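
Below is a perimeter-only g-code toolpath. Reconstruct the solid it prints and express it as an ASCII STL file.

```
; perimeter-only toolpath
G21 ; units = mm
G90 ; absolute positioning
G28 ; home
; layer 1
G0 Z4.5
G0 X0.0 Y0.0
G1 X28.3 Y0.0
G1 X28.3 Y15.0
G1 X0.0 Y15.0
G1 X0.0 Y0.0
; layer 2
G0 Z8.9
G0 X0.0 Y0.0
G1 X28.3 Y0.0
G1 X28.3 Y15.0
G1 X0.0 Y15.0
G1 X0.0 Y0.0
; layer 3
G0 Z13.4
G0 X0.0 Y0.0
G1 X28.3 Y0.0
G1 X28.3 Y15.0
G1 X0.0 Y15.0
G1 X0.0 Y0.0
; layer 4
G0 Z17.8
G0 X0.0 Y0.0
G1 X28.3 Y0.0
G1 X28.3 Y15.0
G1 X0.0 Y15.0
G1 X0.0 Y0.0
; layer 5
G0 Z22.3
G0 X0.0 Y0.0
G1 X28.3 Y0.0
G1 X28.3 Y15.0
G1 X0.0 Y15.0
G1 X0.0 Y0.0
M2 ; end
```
solid part
  facet normal 0.0000 0.0000 -1.0000
    outer loop
      vertex 28.3 15.0 0.0
      vertex 28.3 0.0 0.0
      vertex 0.0 0.0 0.0
    endloop
  endfacet
  facet normal 0.0000 0.0000 -1.0000
    outer loop
      vertex 0.0 15.0 0.0
      vertex 28.3 15.0 0.0
      vertex 0.0 0.0 0.0
    endloop
  endfacet
  facet normal 0.0000 0.0000 1.0000
    outer loop
      vertex 0.0 0.0 22.3
      vertex 28.3 0.0 22.3
      vertex 28.3 15.0 22.3
    endloop
  endfacet
  facet normal 0.0000 0.0000 1.0000
    outer loop
      vertex 0.0 0.0 22.3
      vertex 28.3 15.0 22.3
      vertex 0.0 15.0 22.3
    endloop
  endfacet
  facet normal 0.0000 -1.0000 0.0000
    outer loop
      vertex 0.0 0.0 0.0
      vertex 28.3 0.0 0.0
      vertex 28.3 0.0 22.3
    endloop
  endfacet
  facet normal 0.0000 -1.0000 0.0000
    outer loop
      vertex 0.0 0.0 0.0
      vertex 28.3 0.0 22.3
      vertex 0.0 0.0 22.3
    endloop
  endfacet
  facet normal 0.0000 1.0000 0.0000
    outer loop
      vertex 28.3 15.0 22.3
      vertex 28.3 15.0 0.0
      vertex 0.0 15.0 0.0
    endloop
  endfacet
  facet normal 0.0000 1.0000 0.0000
    outer loop
      vertex 0.0 15.0 22.3
      vertex 28.3 15.0 22.3
      vertex 0.0 15.0 0.0
    endloop
  endfacet
  facet normal -1.0000 0.0000 0.0000
    outer loop
      vertex 0.0 15.0 22.3
      vertex 0.0 15.0 0.0
      vertex 0.0 0.0 0.0
    endloop
  endfacet
  facet normal -1.0000 0.0000 0.0000
    outer loop
      vertex 0.0 0.0 22.3
      vertex 0.0 15.0 22.3
      vertex 0.0 0.0 0.0
    endloop
  endfacet
  facet normal 1.0000 0.0000 0.0000
    outer loop
      vertex 28.3 0.0 0.0
      vertex 28.3 15.0 0.0
      vertex 28.3 15.0 22.3
    endloop
  endfacet
  facet normal 1.0000 0.0000 0.0000
    outer loop
      vertex 28.3 0.0 0.0
      vertex 28.3 15.0 22.3
      vertex 28.3 0.0 22.3
    endloop
  endfacet
endsolid part

The G0 Z moves step by Δz≈4.5 mm. Every layer's G1 loop is the same polygon, so the solid is a straight extrusion of it from z=0 to z≈22.3. Closing with flat bottom and top caps and triangulating gives 12 facets — a rectangular box, roughly 28.3 × 15 mm footprint and 22.3 mm tall.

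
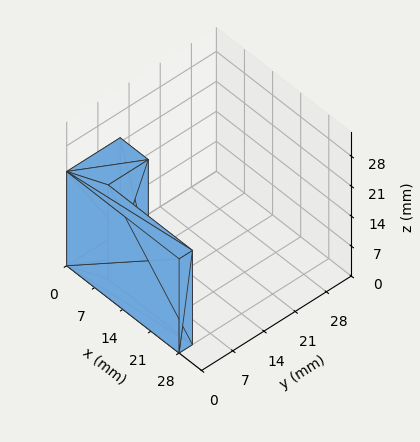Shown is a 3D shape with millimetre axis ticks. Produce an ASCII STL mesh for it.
Reading the render: the shape is an L-shaped prism: outer 28 × 12 mm, arm thicknesses ≈ 3 mm (horizontal) and 7 mm (vertical), extruded 22 mm in z (dimensions read to the nearest mm from the axis ticks). For the STL, each face is triangulated and given an outward normal.

solid part
  facet normal 0.0000 0.0000 -1.0000
    outer loop
      vertex 28.000 3.000 0.000
      vertex 28.000 0.000 0.000
      vertex 0.000 0.000 0.000
    endloop
  endfacet
  facet normal 0.0000 0.0000 -1.0000
    outer loop
      vertex 7.000 3.000 0.000
      vertex 28.000 3.000 0.000
      vertex 0.000 0.000 0.000
    endloop
  endfacet
  facet normal 0.0000 0.0000 -1.0000
    outer loop
      vertex 7.000 12.000 0.000
      vertex 7.000 3.000 0.000
      vertex 0.000 0.000 0.000
    endloop
  endfacet
  facet normal 0.0000 0.0000 -1.0000
    outer loop
      vertex 0.000 12.000 0.000
      vertex 7.000 12.000 0.000
      vertex 0.000 0.000 0.000
    endloop
  endfacet
  facet normal 0.0000 0.0000 1.0000
    outer loop
      vertex 0.000 0.000 22.000
      vertex 28.000 0.000 22.000
      vertex 28.000 3.000 22.000
    endloop
  endfacet
  facet normal 0.0000 0.0000 1.0000
    outer loop
      vertex 0.000 0.000 22.000
      vertex 28.000 3.000 22.000
      vertex 7.000 3.000 22.000
    endloop
  endfacet
  facet normal 0.0000 0.0000 1.0000
    outer loop
      vertex 0.000 0.000 22.000
      vertex 7.000 3.000 22.000
      vertex 7.000 12.000 22.000
    endloop
  endfacet
  facet normal 0.0000 0.0000 1.0000
    outer loop
      vertex 0.000 0.000 22.000
      vertex 7.000 12.000 22.000
      vertex 0.000 12.000 22.000
    endloop
  endfacet
  facet normal 0.0000 -1.0000 0.0000
    outer loop
      vertex 0.000 0.000 0.000
      vertex 28.000 0.000 0.000
      vertex 28.000 0.000 22.000
    endloop
  endfacet
  facet normal 0.0000 -1.0000 0.0000
    outer loop
      vertex 0.000 0.000 0.000
      vertex 28.000 0.000 22.000
      vertex 0.000 0.000 22.000
    endloop
  endfacet
  facet normal 1.0000 0.0000 0.0000
    outer loop
      vertex 28.000 0.000 0.000
      vertex 28.000 3.000 0.000
      vertex 28.000 3.000 22.000
    endloop
  endfacet
  facet normal 1.0000 0.0000 0.0000
    outer loop
      vertex 28.000 0.000 0.000
      vertex 28.000 3.000 22.000
      vertex 28.000 0.000 22.000
    endloop
  endfacet
  facet normal 0.0000 1.0000 0.0000
    outer loop
      vertex 28.000 3.000 0.000
      vertex 7.000 3.000 0.000
      vertex 7.000 3.000 22.000
    endloop
  endfacet
  facet normal 0.0000 1.0000 0.0000
    outer loop
      vertex 28.000 3.000 0.000
      vertex 7.000 3.000 22.000
      vertex 28.000 3.000 22.000
    endloop
  endfacet
  facet normal 1.0000 0.0000 0.0000
    outer loop
      vertex 7.000 3.000 0.000
      vertex 7.000 12.000 0.000
      vertex 7.000 12.000 22.000
    endloop
  endfacet
  facet normal 1.0000 0.0000 0.0000
    outer loop
      vertex 7.000 3.000 0.000
      vertex 7.000 12.000 22.000
      vertex 7.000 3.000 22.000
    endloop
  endfacet
  facet normal 0.0000 1.0000 0.0000
    outer loop
      vertex 7.000 12.000 0.000
      vertex 0.000 12.000 0.000
      vertex 0.000 12.000 22.000
    endloop
  endfacet
  facet normal 0.0000 1.0000 0.0000
    outer loop
      vertex 7.000 12.000 0.000
      vertex 0.000 12.000 22.000
      vertex 7.000 12.000 22.000
    endloop
  endfacet
  facet normal -1.0000 0.0000 0.0000
    outer loop
      vertex 0.000 12.000 0.000
      vertex 0.000 0.000 0.000
      vertex 0.000 0.000 22.000
    endloop
  endfacet
  facet normal -1.0000 0.0000 0.0000
    outer loop
      vertex 0.000 12.000 0.000
      vertex 0.000 0.000 22.000
      vertex 0.000 12.000 22.000
    endloop
  endfacet
endsolid part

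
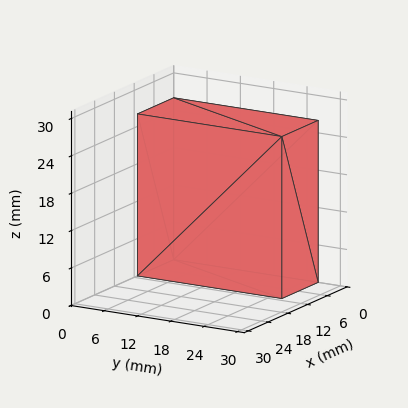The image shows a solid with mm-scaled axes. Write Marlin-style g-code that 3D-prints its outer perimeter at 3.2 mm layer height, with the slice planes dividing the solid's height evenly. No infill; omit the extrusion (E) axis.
Reading the render: the shape is a rectangular box, roughly 11 × 26 mm footprint and 26 mm tall (dimensions read to the nearest mm from the axis ticks). For the g-code, the solid's height is divided into equal slices at the stated Δz and each level perimeter traced with G1 moves after a G0 lift.

; perimeter-only toolpath
G21 ; units = mm
G90 ; absolute positioning
G28 ; home
; layer 1
G0 Z3.2
G0 X0.0 Y0.0
G1 X11.0 Y0.0
G1 X11.0 Y26.0
G1 X0.0 Y26.0
G1 X0.0 Y0.0
; layer 2
G0 Z6.5
G0 X0.0 Y0.0
G1 X11.0 Y0.0
G1 X11.0 Y26.0
G1 X0.0 Y26.0
G1 X0.0 Y0.0
; layer 3
G0 Z9.8
G0 X0.0 Y0.0
G1 X11.0 Y0.0
G1 X11.0 Y26.0
G1 X0.0 Y26.0
G1 X0.0 Y0.0
; layer 4
G0 Z13.0
G0 X0.0 Y0.0
G1 X11.0 Y0.0
G1 X11.0 Y26.0
G1 X0.0 Y26.0
G1 X0.0 Y0.0
; layer 5
G0 Z16.2
G0 X0.0 Y0.0
G1 X11.0 Y0.0
G1 X11.0 Y26.0
G1 X0.0 Y26.0
G1 X0.0 Y0.0
; layer 6
G0 Z19.5
G0 X0.0 Y0.0
G1 X11.0 Y0.0
G1 X11.0 Y26.0
G1 X0.0 Y26.0
G1 X0.0 Y0.0
; layer 7
G0 Z22.8
G0 X0.0 Y0.0
G1 X11.0 Y0.0
G1 X11.0 Y26.0
G1 X0.0 Y26.0
G1 X0.0 Y0.0
; layer 8
G0 Z26.0
G0 X0.0 Y0.0
G1 X11.0 Y0.0
G1 X11.0 Y26.0
G1 X0.0 Y26.0
G1 X0.0 Y0.0
M2 ; end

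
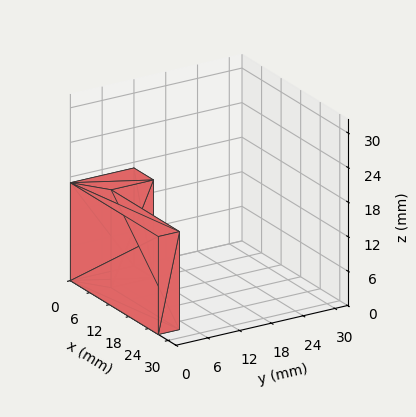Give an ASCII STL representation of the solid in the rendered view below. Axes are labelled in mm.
Reading the render: the shape is an L-shaped prism: outer 27 × 12 mm, arm thicknesses ≈ 4 mm (horizontal) and 6 mm (vertical), extruded 17 mm in z (dimensions read to the nearest mm from the axis ticks). For the STL, each face is triangulated and given an outward normal.

solid part
  facet normal 0.0000 0.0000 -1.0000
    outer loop
      vertex 27.00 4.00 0.00
      vertex 27.00 0.00 0.00
      vertex 0.00 0.00 0.00
    endloop
  endfacet
  facet normal 0.0000 0.0000 -1.0000
    outer loop
      vertex 6.00 4.00 0.00
      vertex 27.00 4.00 0.00
      vertex 0.00 0.00 0.00
    endloop
  endfacet
  facet normal 0.0000 0.0000 -1.0000
    outer loop
      vertex 6.00 12.00 0.00
      vertex 6.00 4.00 0.00
      vertex 0.00 0.00 0.00
    endloop
  endfacet
  facet normal 0.0000 0.0000 -1.0000
    outer loop
      vertex 0.00 12.00 0.00
      vertex 6.00 12.00 0.00
      vertex 0.00 0.00 0.00
    endloop
  endfacet
  facet normal 0.0000 0.0000 1.0000
    outer loop
      vertex 0.00 0.00 17.00
      vertex 27.00 0.00 17.00
      vertex 27.00 4.00 17.00
    endloop
  endfacet
  facet normal 0.0000 0.0000 1.0000
    outer loop
      vertex 0.00 0.00 17.00
      vertex 27.00 4.00 17.00
      vertex 6.00 4.00 17.00
    endloop
  endfacet
  facet normal 0.0000 0.0000 1.0000
    outer loop
      vertex 0.00 0.00 17.00
      vertex 6.00 4.00 17.00
      vertex 6.00 12.00 17.00
    endloop
  endfacet
  facet normal 0.0000 0.0000 1.0000
    outer loop
      vertex 0.00 0.00 17.00
      vertex 6.00 12.00 17.00
      vertex 0.00 12.00 17.00
    endloop
  endfacet
  facet normal 0.0000 -1.0000 0.0000
    outer loop
      vertex 0.00 0.00 0.00
      vertex 27.00 0.00 0.00
      vertex 27.00 0.00 17.00
    endloop
  endfacet
  facet normal 0.0000 -1.0000 0.0000
    outer loop
      vertex 0.00 0.00 0.00
      vertex 27.00 0.00 17.00
      vertex 0.00 0.00 17.00
    endloop
  endfacet
  facet normal 1.0000 0.0000 0.0000
    outer loop
      vertex 27.00 0.00 0.00
      vertex 27.00 4.00 0.00
      vertex 27.00 4.00 17.00
    endloop
  endfacet
  facet normal 1.0000 0.0000 0.0000
    outer loop
      vertex 27.00 0.00 0.00
      vertex 27.00 4.00 17.00
      vertex 27.00 0.00 17.00
    endloop
  endfacet
  facet normal 0.0000 1.0000 0.0000
    outer loop
      vertex 27.00 4.00 0.00
      vertex 6.00 4.00 0.00
      vertex 6.00 4.00 17.00
    endloop
  endfacet
  facet normal 0.0000 1.0000 0.0000
    outer loop
      vertex 27.00 4.00 0.00
      vertex 6.00 4.00 17.00
      vertex 27.00 4.00 17.00
    endloop
  endfacet
  facet normal 1.0000 0.0000 0.0000
    outer loop
      vertex 6.00 4.00 0.00
      vertex 6.00 12.00 0.00
      vertex 6.00 12.00 17.00
    endloop
  endfacet
  facet normal 1.0000 0.0000 0.0000
    outer loop
      vertex 6.00 4.00 0.00
      vertex 6.00 12.00 17.00
      vertex 6.00 4.00 17.00
    endloop
  endfacet
  facet normal 0.0000 1.0000 0.0000
    outer loop
      vertex 6.00 12.00 0.00
      vertex 0.00 12.00 0.00
      vertex 0.00 12.00 17.00
    endloop
  endfacet
  facet normal 0.0000 1.0000 0.0000
    outer loop
      vertex 6.00 12.00 0.00
      vertex 0.00 12.00 17.00
      vertex 6.00 12.00 17.00
    endloop
  endfacet
  facet normal -1.0000 0.0000 0.0000
    outer loop
      vertex 0.00 12.00 0.00
      vertex 0.00 0.00 0.00
      vertex 0.00 0.00 17.00
    endloop
  endfacet
  facet normal -1.0000 0.0000 0.0000
    outer loop
      vertex 0.00 12.00 0.00
      vertex 0.00 0.00 17.00
      vertex 0.00 12.00 17.00
    endloop
  endfacet
endsolid part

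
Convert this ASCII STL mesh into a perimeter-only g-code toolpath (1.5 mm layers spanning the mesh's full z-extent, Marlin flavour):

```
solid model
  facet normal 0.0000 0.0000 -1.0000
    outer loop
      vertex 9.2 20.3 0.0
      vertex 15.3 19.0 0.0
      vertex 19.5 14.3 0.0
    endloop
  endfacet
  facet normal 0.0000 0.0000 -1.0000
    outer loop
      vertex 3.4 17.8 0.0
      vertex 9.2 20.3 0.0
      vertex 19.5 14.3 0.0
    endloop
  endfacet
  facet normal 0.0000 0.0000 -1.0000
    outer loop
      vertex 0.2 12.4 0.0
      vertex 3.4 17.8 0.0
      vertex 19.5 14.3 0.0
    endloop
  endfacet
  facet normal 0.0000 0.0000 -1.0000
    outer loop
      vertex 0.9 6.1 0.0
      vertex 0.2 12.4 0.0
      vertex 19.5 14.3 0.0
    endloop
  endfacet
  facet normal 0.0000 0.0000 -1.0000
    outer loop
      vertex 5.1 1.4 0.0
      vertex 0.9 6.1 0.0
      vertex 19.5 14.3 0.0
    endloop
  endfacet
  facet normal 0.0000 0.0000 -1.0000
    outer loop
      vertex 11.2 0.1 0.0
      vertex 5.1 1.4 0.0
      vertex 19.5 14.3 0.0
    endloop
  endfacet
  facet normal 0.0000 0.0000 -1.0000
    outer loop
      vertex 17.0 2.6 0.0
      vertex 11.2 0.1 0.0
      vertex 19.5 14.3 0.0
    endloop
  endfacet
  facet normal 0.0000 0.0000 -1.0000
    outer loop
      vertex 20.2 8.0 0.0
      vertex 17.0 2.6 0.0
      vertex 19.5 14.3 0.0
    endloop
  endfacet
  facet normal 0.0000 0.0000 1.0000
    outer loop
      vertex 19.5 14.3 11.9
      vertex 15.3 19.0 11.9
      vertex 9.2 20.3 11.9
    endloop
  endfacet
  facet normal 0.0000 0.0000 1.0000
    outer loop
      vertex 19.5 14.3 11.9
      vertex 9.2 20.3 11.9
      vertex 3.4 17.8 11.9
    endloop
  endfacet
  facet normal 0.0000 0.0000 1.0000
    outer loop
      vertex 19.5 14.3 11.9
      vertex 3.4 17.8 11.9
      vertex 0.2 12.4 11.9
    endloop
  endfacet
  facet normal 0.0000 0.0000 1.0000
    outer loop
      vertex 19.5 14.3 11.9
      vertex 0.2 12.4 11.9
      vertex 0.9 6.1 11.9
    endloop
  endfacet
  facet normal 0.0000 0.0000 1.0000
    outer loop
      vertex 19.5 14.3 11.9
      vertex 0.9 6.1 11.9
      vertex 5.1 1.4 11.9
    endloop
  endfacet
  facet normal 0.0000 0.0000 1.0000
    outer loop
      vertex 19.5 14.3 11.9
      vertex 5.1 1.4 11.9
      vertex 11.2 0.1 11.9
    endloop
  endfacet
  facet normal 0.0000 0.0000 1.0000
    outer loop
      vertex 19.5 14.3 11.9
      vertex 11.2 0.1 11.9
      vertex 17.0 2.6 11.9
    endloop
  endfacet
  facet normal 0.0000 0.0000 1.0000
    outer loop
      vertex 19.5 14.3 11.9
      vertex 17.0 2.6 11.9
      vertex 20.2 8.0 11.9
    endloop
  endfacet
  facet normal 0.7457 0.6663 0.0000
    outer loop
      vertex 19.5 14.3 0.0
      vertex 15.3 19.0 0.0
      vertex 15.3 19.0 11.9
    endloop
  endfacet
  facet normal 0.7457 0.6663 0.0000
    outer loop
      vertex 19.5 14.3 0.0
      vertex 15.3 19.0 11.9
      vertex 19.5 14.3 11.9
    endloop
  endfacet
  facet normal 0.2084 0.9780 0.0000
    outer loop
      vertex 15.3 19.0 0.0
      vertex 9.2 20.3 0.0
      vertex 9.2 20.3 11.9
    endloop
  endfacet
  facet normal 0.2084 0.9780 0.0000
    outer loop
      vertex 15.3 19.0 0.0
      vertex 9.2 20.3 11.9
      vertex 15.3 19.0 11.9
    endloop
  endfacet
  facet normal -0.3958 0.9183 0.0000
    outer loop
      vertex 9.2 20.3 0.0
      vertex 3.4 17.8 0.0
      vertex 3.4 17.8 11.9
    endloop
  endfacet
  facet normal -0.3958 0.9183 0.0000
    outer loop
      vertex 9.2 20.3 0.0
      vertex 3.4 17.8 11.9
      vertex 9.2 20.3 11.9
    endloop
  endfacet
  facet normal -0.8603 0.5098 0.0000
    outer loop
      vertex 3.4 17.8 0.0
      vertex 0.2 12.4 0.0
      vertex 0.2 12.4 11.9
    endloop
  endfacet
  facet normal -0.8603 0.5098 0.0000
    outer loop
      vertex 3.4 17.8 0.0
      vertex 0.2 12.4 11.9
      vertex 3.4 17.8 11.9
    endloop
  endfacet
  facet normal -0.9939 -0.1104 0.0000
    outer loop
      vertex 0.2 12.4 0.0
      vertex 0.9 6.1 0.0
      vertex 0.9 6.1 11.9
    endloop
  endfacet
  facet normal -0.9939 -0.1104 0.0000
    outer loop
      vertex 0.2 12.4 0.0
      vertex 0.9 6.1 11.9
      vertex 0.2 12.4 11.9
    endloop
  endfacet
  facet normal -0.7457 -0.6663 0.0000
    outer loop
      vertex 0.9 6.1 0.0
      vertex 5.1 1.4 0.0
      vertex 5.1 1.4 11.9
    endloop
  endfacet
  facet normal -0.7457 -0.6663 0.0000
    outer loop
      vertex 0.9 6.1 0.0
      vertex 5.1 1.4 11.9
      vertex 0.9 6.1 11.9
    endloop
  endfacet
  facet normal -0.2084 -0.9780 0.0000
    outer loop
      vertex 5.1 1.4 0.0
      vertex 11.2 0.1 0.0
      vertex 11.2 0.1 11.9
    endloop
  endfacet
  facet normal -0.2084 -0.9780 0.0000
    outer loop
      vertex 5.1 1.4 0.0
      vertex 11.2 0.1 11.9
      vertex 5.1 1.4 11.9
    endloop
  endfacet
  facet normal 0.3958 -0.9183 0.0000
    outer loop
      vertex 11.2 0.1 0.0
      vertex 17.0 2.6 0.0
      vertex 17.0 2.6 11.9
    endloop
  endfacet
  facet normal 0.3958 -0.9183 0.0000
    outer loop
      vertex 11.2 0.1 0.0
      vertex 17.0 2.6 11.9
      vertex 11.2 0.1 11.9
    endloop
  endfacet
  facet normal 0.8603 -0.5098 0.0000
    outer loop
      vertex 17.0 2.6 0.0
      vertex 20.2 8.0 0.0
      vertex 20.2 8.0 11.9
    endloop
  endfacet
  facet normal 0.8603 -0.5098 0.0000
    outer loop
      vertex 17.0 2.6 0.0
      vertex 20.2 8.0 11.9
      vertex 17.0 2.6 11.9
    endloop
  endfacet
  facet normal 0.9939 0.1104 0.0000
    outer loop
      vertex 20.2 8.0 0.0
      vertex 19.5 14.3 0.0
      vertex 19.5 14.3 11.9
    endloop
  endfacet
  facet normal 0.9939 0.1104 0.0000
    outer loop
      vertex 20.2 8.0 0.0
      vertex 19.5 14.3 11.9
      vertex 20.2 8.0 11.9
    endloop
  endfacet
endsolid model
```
; perimeter-only toolpath
G21 ; units = mm
G90 ; absolute positioning
G28 ; home
; layer 1
G0 Z1.5
G0 X19.5 Y14.3
G1 X15.3 Y19.0
G1 X9.2 Y20.3
G1 X3.4 Y17.8
G1 X0.2 Y12.4
G1 X0.9 Y6.1
G1 X5.1 Y1.4
G1 X11.2 Y0.1
G1 X17.0 Y2.6
G1 X20.2 Y8.0
G1 X19.5 Y14.3
; layer 2
G0 Z3.0
G0 X19.5 Y14.3
G1 X15.3 Y19.0
G1 X9.2 Y20.3
G1 X3.4 Y17.8
G1 X0.2 Y12.4
G1 X0.9 Y6.1
G1 X5.1 Y1.4
G1 X11.2 Y0.1
G1 X17.0 Y2.6
G1 X20.2 Y8.0
G1 X19.5 Y14.3
; layer 3
G0 Z4.5
G0 X19.5 Y14.3
G1 X15.3 Y19.0
G1 X9.2 Y20.3
G1 X3.4 Y17.8
G1 X0.2 Y12.4
G1 X0.9 Y6.1
G1 X5.1 Y1.4
G1 X11.2 Y0.1
G1 X17.0 Y2.6
G1 X20.2 Y8.0
G1 X19.5 Y14.3
; layer 4
G0 Z6.0
G0 X19.5 Y14.3
G1 X15.3 Y19.0
G1 X9.2 Y20.3
G1 X3.4 Y17.8
G1 X0.2 Y12.4
G1 X0.9 Y6.1
G1 X5.1 Y1.4
G1 X11.2 Y0.1
G1 X17.0 Y2.6
G1 X20.2 Y8.0
G1 X19.5 Y14.3
; layer 5
G0 Z7.4
G0 X19.5 Y14.3
G1 X15.3 Y19.0
G1 X9.2 Y20.3
G1 X3.4 Y17.8
G1 X0.2 Y12.4
G1 X0.9 Y6.1
G1 X5.1 Y1.4
G1 X11.2 Y0.1
G1 X17.0 Y2.6
G1 X20.2 Y8.0
G1 X19.5 Y14.3
; layer 6
G0 Z8.9
G0 X19.5 Y14.3
G1 X15.3 Y19.0
G1 X9.2 Y20.3
G1 X3.4 Y17.8
G1 X0.2 Y12.4
G1 X0.9 Y6.1
G1 X5.1 Y1.4
G1 X11.2 Y0.1
G1 X17.0 Y2.6
G1 X20.2 Y8.0
G1 X19.5 Y14.3
; layer 7
G0 Z10.4
G0 X19.5 Y14.3
G1 X15.3 Y19.0
G1 X9.2 Y20.3
G1 X3.4 Y17.8
G1 X0.2 Y12.4
G1 X0.9 Y6.1
G1 X5.1 Y1.4
G1 X11.2 Y0.1
G1 X17.0 Y2.6
G1 X20.2 Y8.0
G1 X19.5 Y14.3
; layer 8
G0 Z11.9
G0 X19.5 Y14.3
G1 X15.3 Y19.0
G1 X9.2 Y20.3
G1 X3.4 Y17.8
G1 X0.2 Y12.4
G1 X0.9 Y6.1
G1 X5.1 Y1.4
G1 X11.2 Y0.1
G1 X17.0 Y2.6
G1 X20.2 Y8.0
G1 X19.5 Y14.3
M2 ; end

The solid is a regular 10-sided prism (a cylinder approximated with 10 flat sides), circumscribed radius ≈ 10.2 mm, height ≈ 11.9 mm. Slicing at Δz = 1.5 mm — 8 equal slices spanning the solid's height, so layer i sits at z = i·h/8 — gives 8 non-empty perimeters. Each is a 10-segment closed polygon; G0 lifts to the layer z and rapids to the start vertex, then G1 traces the edges.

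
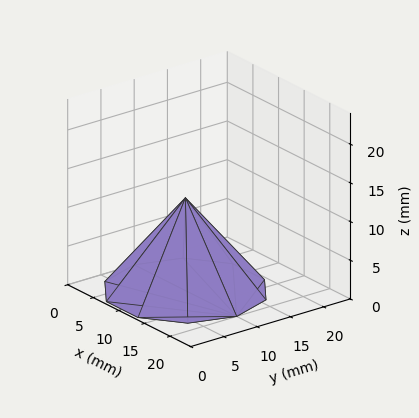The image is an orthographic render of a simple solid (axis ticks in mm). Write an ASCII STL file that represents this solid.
Reading the render: the shape is a regular 10-sided pyramid, base circumscribed radius ≈ 10 mm, apex at z ≈ 12 mm (dimensions read to the nearest mm from the axis ticks). For the STL, each face is triangulated and given an outward normal.

solid part
  facet normal 0.0000 0.0000 -1.0000
    outer loop
      vertex 13.09 19.51 0.00
      vertex 18.09 15.88 0.00
      vertex 20.00 10.00 0.00
    endloop
  endfacet
  facet normal 0.0000 0.0000 -1.0000
    outer loop
      vertex 6.91 19.51 0.00
      vertex 13.09 19.51 0.00
      vertex 20.00 10.00 0.00
    endloop
  endfacet
  facet normal 0.0000 0.0000 -1.0000
    outer loop
      vertex 1.91 15.88 0.00
      vertex 6.91 19.51 0.00
      vertex 20.00 10.00 0.00
    endloop
  endfacet
  facet normal 0.0000 0.0000 -1.0000
    outer loop
      vertex 0.00 10.00 0.00
      vertex 1.91 15.88 0.00
      vertex 20.00 10.00 0.00
    endloop
  endfacet
  facet normal 0.0000 0.0000 -1.0000
    outer loop
      vertex 1.91 4.12 0.00
      vertex 0.00 10.00 0.00
      vertex 20.00 10.00 0.00
    endloop
  endfacet
  facet normal 0.0000 0.0000 -1.0000
    outer loop
      vertex 6.91 0.49 0.00
      vertex 1.91 4.12 0.00
      vertex 20.00 10.00 0.00
    endloop
  endfacet
  facet normal 0.0000 0.0000 -1.0000
    outer loop
      vertex 13.09 0.49 0.00
      vertex 6.91 0.49 0.00
      vertex 20.00 10.00 0.00
    endloop
  endfacet
  facet normal 0.0000 0.0000 -1.0000
    outer loop
      vertex 18.09 4.12 0.00
      vertex 13.09 0.49 0.00
      vertex 20.00 10.00 0.00
    endloop
  endfacet
  facet normal 0.7454 0.2421 0.6211
    outer loop
      vertex 20.00 10.00 0.00
      vertex 18.09 15.88 0.00
      vertex 10.00 10.00 12.00
    endloop
  endfacet
  facet normal 0.4604 0.6342 0.6211
    outer loop
      vertex 18.09 15.88 0.00
      vertex 13.09 19.51 0.00
      vertex 10.00 10.00 12.00
    endloop
  endfacet
  facet normal 0.0000 0.7837 0.6211
    outer loop
      vertex 13.09 19.51 0.00
      vertex 6.91 19.51 0.00
      vertex 10.00 10.00 12.00
    endloop
  endfacet
  facet normal -0.4604 0.6342 0.6211
    outer loop
      vertex 6.91 19.51 0.00
      vertex 1.91 15.88 0.00
      vertex 10.00 10.00 12.00
    endloop
  endfacet
  facet normal -0.7454 0.2421 0.6211
    outer loop
      vertex 1.91 15.88 0.00
      vertex 0.00 10.00 0.00
      vertex 10.00 10.00 12.00
    endloop
  endfacet
  facet normal -0.7454 -0.2421 0.6211
    outer loop
      vertex 0.00 10.00 0.00
      vertex 1.91 4.12 0.00
      vertex 10.00 10.00 12.00
    endloop
  endfacet
  facet normal -0.4604 -0.6342 0.6211
    outer loop
      vertex 1.91 4.12 0.00
      vertex 6.91 0.49 0.00
      vertex 10.00 10.00 12.00
    endloop
  endfacet
  facet normal 0.0000 -0.7837 0.6211
    outer loop
      vertex 6.91 0.49 0.00
      vertex 13.09 0.49 0.00
      vertex 10.00 10.00 12.00
    endloop
  endfacet
  facet normal 0.4604 -0.6342 0.6211
    outer loop
      vertex 13.09 0.49 0.00
      vertex 18.09 4.12 0.00
      vertex 10.00 10.00 12.00
    endloop
  endfacet
  facet normal 0.7454 -0.2421 0.6211
    outer loop
      vertex 18.09 4.12 0.00
      vertex 20.00 10.00 0.00
      vertex 10.00 10.00 12.00
    endloop
  endfacet
endsolid part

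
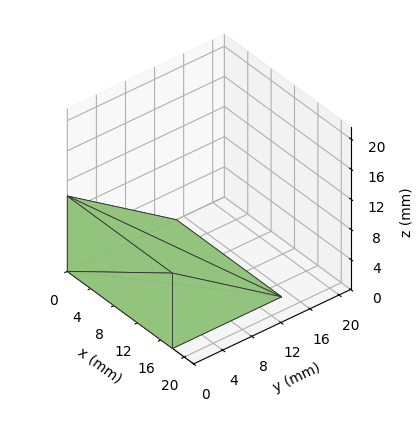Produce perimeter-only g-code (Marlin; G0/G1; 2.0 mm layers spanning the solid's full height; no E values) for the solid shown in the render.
Reading the render: the shape is a wedge (ramp): 18 × 15 mm base, rising to 10 mm along the y=0 edge and sloping linearly to z=0 at y=15 (dimensions read to the nearest mm from the axis ticks). For the g-code, the solid's height is divided into equal slices at the stated Δz and each level perimeter traced with G1 moves after a G0 lift.

; perimeter-only toolpath
G21 ; units = mm
G90 ; absolute positioning
G28 ; home
; layer 1
G0 Z2.0
G0 X0.0 Y0.0
G1 X18.0 Y0.0
G1 X18.0 Y12.0
G1 X0.0 Y12.0
G1 X0.0 Y0.0
; layer 2
G0 Z4.0
G0 X0.0 Y0.0
G1 X18.0 Y0.0
G1 X18.0 Y9.0
G1 X0.0 Y9.0
G1 X0.0 Y0.0
; layer 3
G0 Z6.0
G0 X0.0 Y0.0
G1 X18.0 Y0.0
G1 X18.0 Y6.0
G1 X0.0 Y6.0
G1 X0.0 Y0.0
; layer 4
G0 Z8.0
G0 X0.0 Y0.0
G1 X18.0 Y0.0
G1 X18.0 Y3.0
G1 X0.0 Y3.0
G1 X0.0 Y0.0
M2 ; end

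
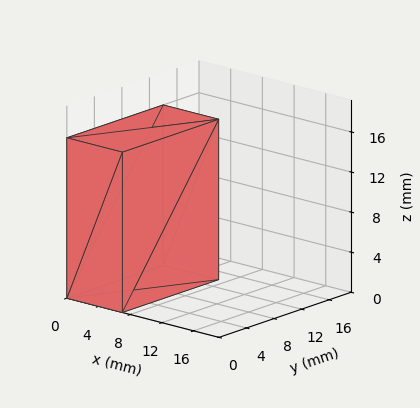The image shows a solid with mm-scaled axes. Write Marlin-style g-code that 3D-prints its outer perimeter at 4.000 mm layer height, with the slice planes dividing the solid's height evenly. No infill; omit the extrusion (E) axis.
Reading the render: the shape is a rectangular box, roughly 7 × 14 mm footprint and 16 mm tall (dimensions read to the nearest mm from the axis ticks). For the g-code, the solid's height is divided into equal slices at the stated Δz and each level perimeter traced with G1 moves after a G0 lift.

; perimeter-only toolpath
G21 ; units = mm
G90 ; absolute positioning
G28 ; home
; layer 1
G0 Z4.000
G0 X0.000 Y0.000
G1 X7.000 Y0.000
G1 X7.000 Y14.000
G1 X0.000 Y14.000
G1 X0.000 Y0.000
; layer 2
G0 Z8.000
G0 X0.000 Y0.000
G1 X7.000 Y0.000
G1 X7.000 Y14.000
G1 X0.000 Y14.000
G1 X0.000 Y0.000
; layer 3
G0 Z12.000
G0 X0.000 Y0.000
G1 X7.000 Y0.000
G1 X7.000 Y14.000
G1 X0.000 Y14.000
G1 X0.000 Y0.000
; layer 4
G0 Z16.000
G0 X0.000 Y0.000
G1 X7.000 Y0.000
G1 X7.000 Y14.000
G1 X0.000 Y14.000
G1 X0.000 Y0.000
M2 ; end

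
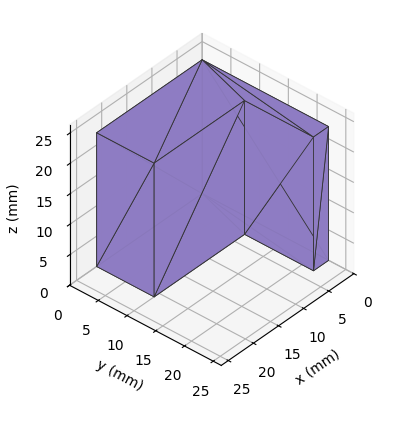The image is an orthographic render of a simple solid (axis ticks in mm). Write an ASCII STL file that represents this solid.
Reading the render: the shape is an L-shaped prism: outer 21 × 22 mm, arm thicknesses ≈ 10 mm (horizontal) and 3 mm (vertical), extruded 22 mm in z (dimensions read to the nearest mm from the axis ticks). For the STL, each face is triangulated and given an outward normal.

solid part
  facet normal 0.0000 0.0000 -1.0000
    outer loop
      vertex 21.00 10.00 0.00
      vertex 21.00 0.00 0.00
      vertex 0.00 0.00 0.00
    endloop
  endfacet
  facet normal 0.0000 0.0000 -1.0000
    outer loop
      vertex 3.00 10.00 0.00
      vertex 21.00 10.00 0.00
      vertex 0.00 0.00 0.00
    endloop
  endfacet
  facet normal 0.0000 0.0000 -1.0000
    outer loop
      vertex 3.00 22.00 0.00
      vertex 3.00 10.00 0.00
      vertex 0.00 0.00 0.00
    endloop
  endfacet
  facet normal 0.0000 0.0000 -1.0000
    outer loop
      vertex 0.00 22.00 0.00
      vertex 3.00 22.00 0.00
      vertex 0.00 0.00 0.00
    endloop
  endfacet
  facet normal 0.0000 0.0000 1.0000
    outer loop
      vertex 0.00 0.00 22.00
      vertex 21.00 0.00 22.00
      vertex 21.00 10.00 22.00
    endloop
  endfacet
  facet normal 0.0000 0.0000 1.0000
    outer loop
      vertex 0.00 0.00 22.00
      vertex 21.00 10.00 22.00
      vertex 3.00 10.00 22.00
    endloop
  endfacet
  facet normal 0.0000 0.0000 1.0000
    outer loop
      vertex 0.00 0.00 22.00
      vertex 3.00 10.00 22.00
      vertex 3.00 22.00 22.00
    endloop
  endfacet
  facet normal 0.0000 0.0000 1.0000
    outer loop
      vertex 0.00 0.00 22.00
      vertex 3.00 22.00 22.00
      vertex 0.00 22.00 22.00
    endloop
  endfacet
  facet normal 0.0000 -1.0000 0.0000
    outer loop
      vertex 0.00 0.00 0.00
      vertex 21.00 0.00 0.00
      vertex 21.00 0.00 22.00
    endloop
  endfacet
  facet normal 0.0000 -1.0000 0.0000
    outer loop
      vertex 0.00 0.00 0.00
      vertex 21.00 0.00 22.00
      vertex 0.00 0.00 22.00
    endloop
  endfacet
  facet normal 1.0000 0.0000 0.0000
    outer loop
      vertex 21.00 0.00 0.00
      vertex 21.00 10.00 0.00
      vertex 21.00 10.00 22.00
    endloop
  endfacet
  facet normal 1.0000 0.0000 0.0000
    outer loop
      vertex 21.00 0.00 0.00
      vertex 21.00 10.00 22.00
      vertex 21.00 0.00 22.00
    endloop
  endfacet
  facet normal 0.0000 1.0000 0.0000
    outer loop
      vertex 21.00 10.00 0.00
      vertex 3.00 10.00 0.00
      vertex 3.00 10.00 22.00
    endloop
  endfacet
  facet normal 0.0000 1.0000 0.0000
    outer loop
      vertex 21.00 10.00 0.00
      vertex 3.00 10.00 22.00
      vertex 21.00 10.00 22.00
    endloop
  endfacet
  facet normal 1.0000 0.0000 0.0000
    outer loop
      vertex 3.00 10.00 0.00
      vertex 3.00 22.00 0.00
      vertex 3.00 22.00 22.00
    endloop
  endfacet
  facet normal 1.0000 0.0000 0.0000
    outer loop
      vertex 3.00 10.00 0.00
      vertex 3.00 22.00 22.00
      vertex 3.00 10.00 22.00
    endloop
  endfacet
  facet normal 0.0000 1.0000 0.0000
    outer loop
      vertex 3.00 22.00 0.00
      vertex 0.00 22.00 0.00
      vertex 0.00 22.00 22.00
    endloop
  endfacet
  facet normal 0.0000 1.0000 0.0000
    outer loop
      vertex 3.00 22.00 0.00
      vertex 0.00 22.00 22.00
      vertex 3.00 22.00 22.00
    endloop
  endfacet
  facet normal -1.0000 0.0000 0.0000
    outer loop
      vertex 0.00 22.00 0.00
      vertex 0.00 0.00 0.00
      vertex 0.00 0.00 22.00
    endloop
  endfacet
  facet normal -1.0000 0.0000 0.0000
    outer loop
      vertex 0.00 22.00 0.00
      vertex 0.00 0.00 22.00
      vertex 0.00 22.00 22.00
    endloop
  endfacet
endsolid part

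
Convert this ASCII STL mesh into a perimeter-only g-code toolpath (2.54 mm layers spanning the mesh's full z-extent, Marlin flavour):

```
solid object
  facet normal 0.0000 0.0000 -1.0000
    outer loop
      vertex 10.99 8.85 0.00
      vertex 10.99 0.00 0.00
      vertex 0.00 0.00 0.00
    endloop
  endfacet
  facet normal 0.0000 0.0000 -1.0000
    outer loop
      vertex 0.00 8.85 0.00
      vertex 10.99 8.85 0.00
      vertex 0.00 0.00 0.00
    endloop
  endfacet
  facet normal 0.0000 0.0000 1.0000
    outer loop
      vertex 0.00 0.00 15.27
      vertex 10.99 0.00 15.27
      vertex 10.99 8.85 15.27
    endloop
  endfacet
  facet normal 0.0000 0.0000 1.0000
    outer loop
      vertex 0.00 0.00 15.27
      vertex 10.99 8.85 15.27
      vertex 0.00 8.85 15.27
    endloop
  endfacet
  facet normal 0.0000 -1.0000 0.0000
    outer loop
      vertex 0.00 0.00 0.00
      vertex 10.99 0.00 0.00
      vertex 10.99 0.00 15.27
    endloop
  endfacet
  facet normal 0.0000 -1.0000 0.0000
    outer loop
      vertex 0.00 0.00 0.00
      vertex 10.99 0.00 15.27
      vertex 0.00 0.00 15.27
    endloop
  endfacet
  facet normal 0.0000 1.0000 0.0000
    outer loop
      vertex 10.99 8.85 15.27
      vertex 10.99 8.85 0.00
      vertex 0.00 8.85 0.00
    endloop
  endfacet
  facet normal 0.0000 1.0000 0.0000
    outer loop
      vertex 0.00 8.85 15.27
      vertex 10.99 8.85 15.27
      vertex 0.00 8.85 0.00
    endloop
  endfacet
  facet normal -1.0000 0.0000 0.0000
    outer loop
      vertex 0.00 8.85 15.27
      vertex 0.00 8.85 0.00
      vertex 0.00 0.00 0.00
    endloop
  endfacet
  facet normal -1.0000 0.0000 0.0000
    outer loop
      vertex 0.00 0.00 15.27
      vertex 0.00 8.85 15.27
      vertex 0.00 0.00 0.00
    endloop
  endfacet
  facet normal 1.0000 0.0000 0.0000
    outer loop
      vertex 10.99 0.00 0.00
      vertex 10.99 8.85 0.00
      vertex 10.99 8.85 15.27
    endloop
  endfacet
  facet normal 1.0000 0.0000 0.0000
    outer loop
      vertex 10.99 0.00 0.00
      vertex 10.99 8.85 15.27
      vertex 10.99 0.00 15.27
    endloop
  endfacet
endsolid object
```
; perimeter-only toolpath
G21 ; units = mm
G90 ; absolute positioning
G28 ; home
; layer 1
G0 Z2.54
G0 X0.00 Y0.00
G1 X10.99 Y0.00
G1 X10.99 Y8.85
G1 X0.00 Y8.85
G1 X0.00 Y0.00
; layer 2
G0 Z5.09
G0 X0.00 Y0.00
G1 X10.99 Y0.00
G1 X10.99 Y8.85
G1 X0.00 Y8.85
G1 X0.00 Y0.00
; layer 3
G0 Z7.63
G0 X0.00 Y0.00
G1 X10.99 Y0.00
G1 X10.99 Y8.85
G1 X0.00 Y8.85
G1 X0.00 Y0.00
; layer 4
G0 Z10.18
G0 X0.00 Y0.00
G1 X10.99 Y0.00
G1 X10.99 Y8.85
G1 X0.00 Y8.85
G1 X0.00 Y0.00
; layer 5
G0 Z12.72
G0 X0.00 Y0.00
G1 X10.99 Y0.00
G1 X10.99 Y8.85
G1 X0.00 Y8.85
G1 X0.00 Y0.00
; layer 6
G0 Z15.27
G0 X0.00 Y0.00
G1 X10.99 Y0.00
G1 X10.99 Y8.85
G1 X0.00 Y8.85
G1 X0.00 Y0.00
M2 ; end

The solid is a rectangular box, roughly 11 × 8.85 mm footprint and 15.3 mm tall. Slicing at Δz = 2.54 mm — 6 equal slices spanning the solid's height, so layer i sits at z = i·h/6 — gives 6 non-empty perimeters. Each is a 4-segment closed polygon; G0 lifts to the layer z and rapids to the start vertex, then G1 traces the edges.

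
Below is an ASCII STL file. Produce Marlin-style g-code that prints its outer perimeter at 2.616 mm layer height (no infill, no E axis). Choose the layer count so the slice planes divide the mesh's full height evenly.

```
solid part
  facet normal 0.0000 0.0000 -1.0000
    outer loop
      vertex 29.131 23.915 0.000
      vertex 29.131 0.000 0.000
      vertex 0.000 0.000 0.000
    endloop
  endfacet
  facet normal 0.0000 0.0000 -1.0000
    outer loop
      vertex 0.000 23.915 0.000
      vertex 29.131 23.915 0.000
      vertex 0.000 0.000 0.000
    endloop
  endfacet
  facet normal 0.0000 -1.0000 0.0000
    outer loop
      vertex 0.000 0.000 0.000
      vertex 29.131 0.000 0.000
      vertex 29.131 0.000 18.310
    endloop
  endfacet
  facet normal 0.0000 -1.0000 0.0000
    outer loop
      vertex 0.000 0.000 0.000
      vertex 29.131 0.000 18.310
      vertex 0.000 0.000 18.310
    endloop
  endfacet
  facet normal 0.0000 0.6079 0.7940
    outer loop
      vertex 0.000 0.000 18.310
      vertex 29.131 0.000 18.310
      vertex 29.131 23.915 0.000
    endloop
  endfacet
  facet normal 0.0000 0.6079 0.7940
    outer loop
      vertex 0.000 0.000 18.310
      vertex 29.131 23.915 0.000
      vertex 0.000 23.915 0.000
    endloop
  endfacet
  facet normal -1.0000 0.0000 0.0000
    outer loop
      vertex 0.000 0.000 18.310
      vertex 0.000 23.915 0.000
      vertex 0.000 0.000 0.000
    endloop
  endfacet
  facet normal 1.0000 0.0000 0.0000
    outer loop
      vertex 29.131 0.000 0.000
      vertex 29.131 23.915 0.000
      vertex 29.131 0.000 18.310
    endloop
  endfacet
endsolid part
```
; perimeter-only toolpath
G21 ; units = mm
G90 ; absolute positioning
G28 ; home
; layer 1
G0 Z2.616
G0 X0.000 Y0.000
G1 X29.131 Y0.000
G1 X29.131 Y20.499
G1 X0.000 Y20.499
G1 X0.000 Y0.000
; layer 2
G0 Z5.231
G0 X0.000 Y0.000
G1 X29.131 Y0.000
G1 X29.131 Y17.082
G1 X0.000 Y17.082
G1 X0.000 Y0.000
; layer 3
G0 Z7.847
G0 X0.000 Y0.000
G1 X29.131 Y0.000
G1 X29.131 Y13.666
G1 X0.000 Y13.666
G1 X0.000 Y0.000
; layer 4
G0 Z10.463
G0 X0.000 Y0.000
G1 X29.131 Y0.000
G1 X29.131 Y10.249
G1 X0.000 Y10.249
G1 X0.000 Y0.000
; layer 5
G0 Z13.079
G0 X0.000 Y0.000
G1 X29.131 Y0.000
G1 X29.131 Y6.833
G1 X0.000 Y6.833
G1 X0.000 Y0.000
; layer 6
G0 Z15.694
G0 X0.000 Y0.000
G1 X29.131 Y0.000
G1 X29.131 Y3.416
G1 X0.000 Y3.416
G1 X0.000 Y0.000
M2 ; end

The solid is a wedge (ramp): 29.1 × 23.9 mm base, rising to 18.3 mm along the y=0 edge and sloping linearly to z=0 at y=23.9. Slicing at Δz = 2.616 mm — 7 equal slices spanning the solid's height, so layer i sits at z = i·h/7 — gives 6 non-empty perimeters. Each is a 4-segment closed polygon; G0 lifts to the layer z and rapids to the start vertex, then G1 traces the edges. The cross-section shrinks linearly with z (the slice at the apex is degenerate and omitted).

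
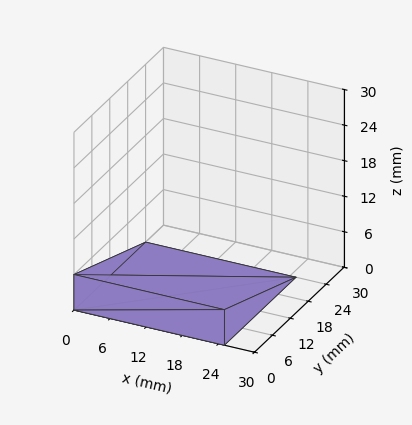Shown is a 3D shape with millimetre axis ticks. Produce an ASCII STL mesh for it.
Reading the render: the shape is a wedge (ramp): 25 × 24 mm base, rising to 6 mm along the y=0 edge and sloping linearly to z=0 at y=24 (dimensions read to the nearest mm from the axis ticks). For the STL, each face is triangulated and given an outward normal.

solid part
  facet normal 0.0000 0.0000 -1.0000
    outer loop
      vertex 25.000 24.000 0.000
      vertex 25.000 0.000 0.000
      vertex 0.000 0.000 0.000
    endloop
  endfacet
  facet normal 0.0000 0.0000 -1.0000
    outer loop
      vertex 0.000 24.000 0.000
      vertex 25.000 24.000 0.000
      vertex 0.000 0.000 0.000
    endloop
  endfacet
  facet normal 0.0000 -1.0000 0.0000
    outer loop
      vertex 0.000 0.000 0.000
      vertex 25.000 0.000 0.000
      vertex 25.000 0.000 6.000
    endloop
  endfacet
  facet normal 0.0000 -1.0000 0.0000
    outer loop
      vertex 0.000 0.000 0.000
      vertex 25.000 0.000 6.000
      vertex 0.000 0.000 6.000
    endloop
  endfacet
  facet normal 0.0000 0.2425 0.9701
    outer loop
      vertex 0.000 0.000 6.000
      vertex 25.000 0.000 6.000
      vertex 25.000 24.000 0.000
    endloop
  endfacet
  facet normal 0.0000 0.2425 0.9701
    outer loop
      vertex 0.000 0.000 6.000
      vertex 25.000 24.000 0.000
      vertex 0.000 24.000 0.000
    endloop
  endfacet
  facet normal -1.0000 0.0000 0.0000
    outer loop
      vertex 0.000 0.000 6.000
      vertex 0.000 24.000 0.000
      vertex 0.000 0.000 0.000
    endloop
  endfacet
  facet normal 1.0000 0.0000 0.0000
    outer loop
      vertex 25.000 0.000 0.000
      vertex 25.000 24.000 0.000
      vertex 25.000 0.000 6.000
    endloop
  endfacet
endsolid part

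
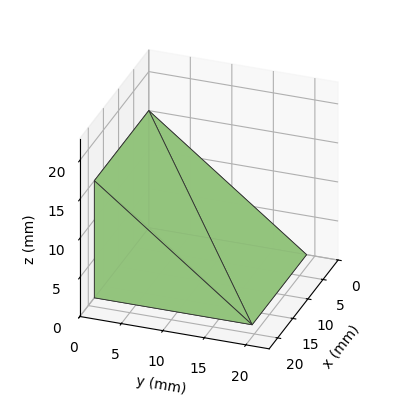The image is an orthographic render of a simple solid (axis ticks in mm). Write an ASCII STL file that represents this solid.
Reading the render: the shape is a wedge (ramp): 18 × 19 mm base, rising to 15 mm along the y=0 edge and sloping linearly to z=0 at y=19 (dimensions read to the nearest mm from the axis ticks). For the STL, each face is triangulated and given an outward normal.

solid part
  facet normal 0.0000 0.0000 -1.0000
    outer loop
      vertex 18.0 19.0 0.0
      vertex 18.0 0.0 0.0
      vertex 0.0 0.0 0.0
    endloop
  endfacet
  facet normal 0.0000 0.0000 -1.0000
    outer loop
      vertex 0.0 19.0 0.0
      vertex 18.0 19.0 0.0
      vertex 0.0 0.0 0.0
    endloop
  endfacet
  facet normal 0.0000 -1.0000 0.0000
    outer loop
      vertex 0.0 0.0 0.0
      vertex 18.0 0.0 0.0
      vertex 18.0 0.0 15.0
    endloop
  endfacet
  facet normal 0.0000 -1.0000 0.0000
    outer loop
      vertex 0.0 0.0 0.0
      vertex 18.0 0.0 15.0
      vertex 0.0 0.0 15.0
    endloop
  endfacet
  facet normal 0.0000 0.6196 0.7849
    outer loop
      vertex 0.0 0.0 15.0
      vertex 18.0 0.0 15.0
      vertex 18.0 19.0 0.0
    endloop
  endfacet
  facet normal 0.0000 0.6196 0.7849
    outer loop
      vertex 0.0 0.0 15.0
      vertex 18.0 19.0 0.0
      vertex 0.0 19.0 0.0
    endloop
  endfacet
  facet normal -1.0000 0.0000 0.0000
    outer loop
      vertex 0.0 0.0 15.0
      vertex 0.0 19.0 0.0
      vertex 0.0 0.0 0.0
    endloop
  endfacet
  facet normal 1.0000 0.0000 0.0000
    outer loop
      vertex 18.0 0.0 0.0
      vertex 18.0 19.0 0.0
      vertex 18.0 0.0 15.0
    endloop
  endfacet
endsolid part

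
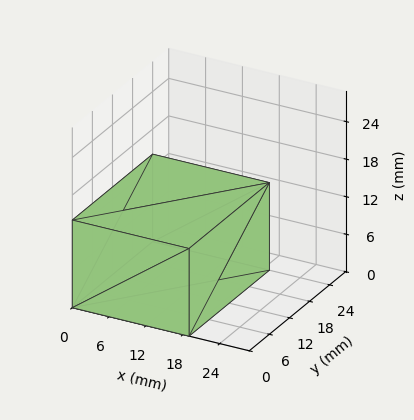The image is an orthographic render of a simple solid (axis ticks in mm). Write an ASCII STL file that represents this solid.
Reading the render: the shape is a rectangular box, roughly 19 × 24 mm footprint and 14 mm tall (dimensions read to the nearest mm from the axis ticks). For the STL, each face is triangulated and given an outward normal.

solid part
  facet normal 0.0000 0.0000 -1.0000
    outer loop
      vertex 19.000 24.000 0.000
      vertex 19.000 0.000 0.000
      vertex 0.000 0.000 0.000
    endloop
  endfacet
  facet normal 0.0000 0.0000 -1.0000
    outer loop
      vertex 0.000 24.000 0.000
      vertex 19.000 24.000 0.000
      vertex 0.000 0.000 0.000
    endloop
  endfacet
  facet normal 0.0000 0.0000 1.0000
    outer loop
      vertex 0.000 0.000 14.000
      vertex 19.000 0.000 14.000
      vertex 19.000 24.000 14.000
    endloop
  endfacet
  facet normal 0.0000 0.0000 1.0000
    outer loop
      vertex 0.000 0.000 14.000
      vertex 19.000 24.000 14.000
      vertex 0.000 24.000 14.000
    endloop
  endfacet
  facet normal 0.0000 -1.0000 0.0000
    outer loop
      vertex 0.000 0.000 0.000
      vertex 19.000 0.000 0.000
      vertex 19.000 0.000 14.000
    endloop
  endfacet
  facet normal 0.0000 -1.0000 0.0000
    outer loop
      vertex 0.000 0.000 0.000
      vertex 19.000 0.000 14.000
      vertex 0.000 0.000 14.000
    endloop
  endfacet
  facet normal 0.0000 1.0000 0.0000
    outer loop
      vertex 19.000 24.000 14.000
      vertex 19.000 24.000 0.000
      vertex 0.000 24.000 0.000
    endloop
  endfacet
  facet normal 0.0000 1.0000 0.0000
    outer loop
      vertex 0.000 24.000 14.000
      vertex 19.000 24.000 14.000
      vertex 0.000 24.000 0.000
    endloop
  endfacet
  facet normal -1.0000 0.0000 0.0000
    outer loop
      vertex 0.000 24.000 14.000
      vertex 0.000 24.000 0.000
      vertex 0.000 0.000 0.000
    endloop
  endfacet
  facet normal -1.0000 0.0000 0.0000
    outer loop
      vertex 0.000 0.000 14.000
      vertex 0.000 24.000 14.000
      vertex 0.000 0.000 0.000
    endloop
  endfacet
  facet normal 1.0000 0.0000 0.0000
    outer loop
      vertex 19.000 0.000 0.000
      vertex 19.000 24.000 0.000
      vertex 19.000 24.000 14.000
    endloop
  endfacet
  facet normal 1.0000 0.0000 0.0000
    outer loop
      vertex 19.000 0.000 0.000
      vertex 19.000 24.000 14.000
      vertex 19.000 0.000 14.000
    endloop
  endfacet
endsolid part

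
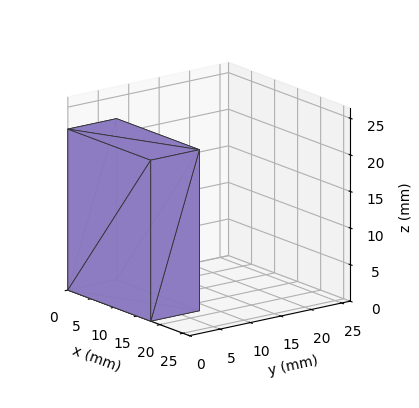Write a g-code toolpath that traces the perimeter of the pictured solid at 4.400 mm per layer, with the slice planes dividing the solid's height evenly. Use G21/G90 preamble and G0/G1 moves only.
Reading the render: the shape is a rectangular box, roughly 18 × 8 mm footprint and 22 mm tall (dimensions read to the nearest mm from the axis ticks). For the g-code, the solid's height is divided into equal slices at the stated Δz and each level perimeter traced with G1 moves after a G0 lift.

; perimeter-only toolpath
G21 ; units = mm
G90 ; absolute positioning
G28 ; home
; layer 1
G0 Z4.400
G0 X0.000 Y0.000
G1 X18.000 Y0.000
G1 X18.000 Y8.000
G1 X0.000 Y8.000
G1 X0.000 Y0.000
; layer 2
G0 Z8.800
G0 X0.000 Y0.000
G1 X18.000 Y0.000
G1 X18.000 Y8.000
G1 X0.000 Y8.000
G1 X0.000 Y0.000
; layer 3
G0 Z13.200
G0 X0.000 Y0.000
G1 X18.000 Y0.000
G1 X18.000 Y8.000
G1 X0.000 Y8.000
G1 X0.000 Y0.000
; layer 4
G0 Z17.600
G0 X0.000 Y0.000
G1 X18.000 Y0.000
G1 X18.000 Y8.000
G1 X0.000 Y8.000
G1 X0.000 Y0.000
; layer 5
G0 Z22.000
G0 X0.000 Y0.000
G1 X18.000 Y0.000
G1 X18.000 Y8.000
G1 X0.000 Y8.000
G1 X0.000 Y0.000
M2 ; end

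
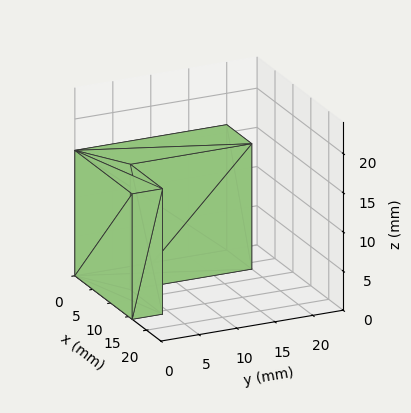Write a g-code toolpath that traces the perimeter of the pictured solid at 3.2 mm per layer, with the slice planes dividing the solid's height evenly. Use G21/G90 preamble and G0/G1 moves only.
Reading the render: the shape is an L-shaped prism: outer 16 × 20 mm, arm thicknesses ≈ 4 mm (horizontal) and 7 mm (vertical), extruded 16 mm in z (dimensions read to the nearest mm from the axis ticks). For the g-code, the solid's height is divided into equal slices at the stated Δz and each level perimeter traced with G1 moves after a G0 lift.

; perimeter-only toolpath
G21 ; units = mm
G90 ; absolute positioning
G28 ; home
; layer 1
G0 Z3.2
G0 X0.0 Y0.0
G1 X16.0 Y0.0
G1 X16.0 Y4.0
G1 X7.0 Y4.0
G1 X7.0 Y20.0
G1 X0.0 Y20.0
G1 X0.0 Y0.0
; layer 2
G0 Z6.4
G0 X0.0 Y0.0
G1 X16.0 Y0.0
G1 X16.0 Y4.0
G1 X7.0 Y4.0
G1 X7.0 Y20.0
G1 X0.0 Y20.0
G1 X0.0 Y0.0
; layer 3
G0 Z9.6
G0 X0.0 Y0.0
G1 X16.0 Y0.0
G1 X16.0 Y4.0
G1 X7.0 Y4.0
G1 X7.0 Y20.0
G1 X0.0 Y20.0
G1 X0.0 Y0.0
; layer 4
G0 Z12.8
G0 X0.0 Y0.0
G1 X16.0 Y0.0
G1 X16.0 Y4.0
G1 X7.0 Y4.0
G1 X7.0 Y20.0
G1 X0.0 Y20.0
G1 X0.0 Y0.0
; layer 5
G0 Z16.0
G0 X0.0 Y0.0
G1 X16.0 Y0.0
G1 X16.0 Y4.0
G1 X7.0 Y4.0
G1 X7.0 Y20.0
G1 X0.0 Y20.0
G1 X0.0 Y0.0
M2 ; end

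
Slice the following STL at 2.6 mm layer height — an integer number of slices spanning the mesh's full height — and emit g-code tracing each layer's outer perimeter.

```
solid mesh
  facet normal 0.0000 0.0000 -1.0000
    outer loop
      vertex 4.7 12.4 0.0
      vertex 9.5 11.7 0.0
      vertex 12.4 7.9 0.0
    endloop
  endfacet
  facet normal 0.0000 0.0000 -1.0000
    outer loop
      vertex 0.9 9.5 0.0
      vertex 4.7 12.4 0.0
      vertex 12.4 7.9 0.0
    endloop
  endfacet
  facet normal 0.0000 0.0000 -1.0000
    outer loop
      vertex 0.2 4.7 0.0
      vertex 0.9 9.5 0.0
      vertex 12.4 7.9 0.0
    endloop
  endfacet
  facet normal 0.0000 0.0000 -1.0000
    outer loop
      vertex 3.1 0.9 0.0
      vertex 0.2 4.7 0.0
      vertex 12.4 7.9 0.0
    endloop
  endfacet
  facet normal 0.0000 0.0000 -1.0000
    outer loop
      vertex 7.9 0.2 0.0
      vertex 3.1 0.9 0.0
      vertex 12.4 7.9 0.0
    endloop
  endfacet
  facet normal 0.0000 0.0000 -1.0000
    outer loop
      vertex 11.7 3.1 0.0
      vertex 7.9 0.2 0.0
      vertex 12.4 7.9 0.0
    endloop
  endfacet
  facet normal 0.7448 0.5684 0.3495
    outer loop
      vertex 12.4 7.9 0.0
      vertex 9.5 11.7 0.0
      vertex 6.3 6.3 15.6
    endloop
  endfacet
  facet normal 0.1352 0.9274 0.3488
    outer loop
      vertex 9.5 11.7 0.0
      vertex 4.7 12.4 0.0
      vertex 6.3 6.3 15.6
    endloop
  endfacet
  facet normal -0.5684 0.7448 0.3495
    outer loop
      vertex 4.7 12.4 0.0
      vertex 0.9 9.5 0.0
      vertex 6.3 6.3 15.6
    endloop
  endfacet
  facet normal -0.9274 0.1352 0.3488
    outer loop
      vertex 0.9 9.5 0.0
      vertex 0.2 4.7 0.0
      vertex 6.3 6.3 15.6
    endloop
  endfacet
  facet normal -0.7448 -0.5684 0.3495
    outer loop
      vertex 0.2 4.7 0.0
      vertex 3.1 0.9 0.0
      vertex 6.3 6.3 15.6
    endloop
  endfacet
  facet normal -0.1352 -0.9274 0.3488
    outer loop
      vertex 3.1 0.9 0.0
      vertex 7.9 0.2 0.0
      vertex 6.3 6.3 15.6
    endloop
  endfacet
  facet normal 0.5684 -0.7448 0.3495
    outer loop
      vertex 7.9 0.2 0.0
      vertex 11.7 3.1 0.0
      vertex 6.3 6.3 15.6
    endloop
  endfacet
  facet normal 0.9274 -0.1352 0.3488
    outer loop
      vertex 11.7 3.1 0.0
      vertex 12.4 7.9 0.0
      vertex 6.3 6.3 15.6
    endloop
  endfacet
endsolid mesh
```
; perimeter-only toolpath
G21 ; units = mm
G90 ; absolute positioning
G28 ; home
; layer 1
G0 Z2.6
G0 X11.4 Y7.6
G1 X9.0 Y10.8
G1 X5.0 Y11.4
G1 X1.8 Y9.0
G1 X1.2 Y5.0
G1 X3.6 Y1.8
G1 X7.6 Y1.2
G1 X10.8 Y3.6
G1 X11.4 Y7.6
; layer 2
G0 Z5.2
G0 X10.4 Y7.4
G1 X8.4 Y9.9
G1 X5.2 Y10.4
G1 X2.7 Y8.4
G1 X2.2 Y5.2
G1 X4.2 Y2.7
G1 X7.4 Y2.2
G1 X9.9 Y4.2
G1 X10.4 Y7.4
; layer 3
G0 Z7.8
G0 X9.3 Y7.1
G1 X7.9 Y9.0
G1 X5.5 Y9.3
G1 X3.6 Y7.9
G1 X3.3 Y5.5
G1 X4.7 Y3.6
G1 X7.1 Y3.3
G1 X9.0 Y4.7
G1 X9.3 Y7.1
; layer 4
G0 Z10.4
G0 X8.3 Y6.8
G1 X7.4 Y8.1
G1 X5.8 Y8.3
G1 X4.5 Y7.4
G1 X4.3 Y5.8
G1 X5.2 Y4.5
G1 X6.8 Y4.3
G1 X8.1 Y5.2
G1 X8.3 Y6.8
; layer 5
G0 Z13.0
G0 X7.3 Y6.6
G1 X6.8 Y7.2
G1 X6.0 Y7.3
G1 X5.4 Y6.8
G1 X5.3 Y6.0
G1 X5.8 Y5.4
G1 X6.6 Y5.3
G1 X7.2 Y5.8
G1 X7.3 Y6.6
M2 ; end

The solid is a regular 8-sided pyramid, base circumscribed radius ≈ 6.3 mm, apex at z ≈ 15.6 mm. Slicing at Δz = 2.6 mm — 6 equal slices spanning the solid's height, so layer i sits at z = i·h/6 — gives 5 non-empty perimeters. Each is a 8-segment closed polygon; G0 lifts to the layer z and rapids to the start vertex, then G1 traces the edges. The cross-section shrinks linearly with z (the slice at the apex is degenerate and omitted).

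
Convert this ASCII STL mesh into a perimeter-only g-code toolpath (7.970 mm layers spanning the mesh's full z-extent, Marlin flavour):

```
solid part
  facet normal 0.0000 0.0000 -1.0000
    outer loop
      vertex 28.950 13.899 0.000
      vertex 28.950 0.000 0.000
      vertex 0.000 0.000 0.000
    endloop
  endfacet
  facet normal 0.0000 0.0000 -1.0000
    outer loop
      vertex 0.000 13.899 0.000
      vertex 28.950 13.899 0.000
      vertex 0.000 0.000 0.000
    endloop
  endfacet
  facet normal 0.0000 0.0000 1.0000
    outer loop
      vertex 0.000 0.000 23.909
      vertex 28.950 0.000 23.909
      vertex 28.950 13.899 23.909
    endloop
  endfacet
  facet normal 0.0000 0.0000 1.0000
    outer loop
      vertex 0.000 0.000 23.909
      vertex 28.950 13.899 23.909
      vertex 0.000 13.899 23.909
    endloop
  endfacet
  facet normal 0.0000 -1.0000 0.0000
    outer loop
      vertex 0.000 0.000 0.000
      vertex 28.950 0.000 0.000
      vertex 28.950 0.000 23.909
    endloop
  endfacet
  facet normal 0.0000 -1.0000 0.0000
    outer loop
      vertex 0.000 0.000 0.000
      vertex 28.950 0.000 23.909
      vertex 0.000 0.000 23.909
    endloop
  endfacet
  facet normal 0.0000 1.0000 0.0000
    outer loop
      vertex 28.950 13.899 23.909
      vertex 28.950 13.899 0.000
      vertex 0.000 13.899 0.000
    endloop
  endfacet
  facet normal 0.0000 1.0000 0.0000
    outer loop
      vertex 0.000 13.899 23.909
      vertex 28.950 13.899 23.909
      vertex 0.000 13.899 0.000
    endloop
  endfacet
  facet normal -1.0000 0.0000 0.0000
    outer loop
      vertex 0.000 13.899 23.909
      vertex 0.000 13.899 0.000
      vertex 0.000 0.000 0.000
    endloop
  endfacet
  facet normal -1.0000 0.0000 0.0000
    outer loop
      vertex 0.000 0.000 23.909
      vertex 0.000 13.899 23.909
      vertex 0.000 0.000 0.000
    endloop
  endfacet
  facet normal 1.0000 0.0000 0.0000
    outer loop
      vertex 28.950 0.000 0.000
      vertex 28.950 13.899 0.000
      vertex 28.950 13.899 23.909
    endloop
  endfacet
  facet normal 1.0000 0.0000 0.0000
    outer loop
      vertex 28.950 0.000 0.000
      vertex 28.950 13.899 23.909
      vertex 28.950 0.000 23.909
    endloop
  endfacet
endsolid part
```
; perimeter-only toolpath
G21 ; units = mm
G90 ; absolute positioning
G28 ; home
; layer 1
G0 Z7.970
G0 X0.000 Y0.000
G1 X28.950 Y0.000
G1 X28.950 Y13.899
G1 X0.000 Y13.899
G1 X0.000 Y0.000
; layer 2
G0 Z15.939
G0 X0.000 Y0.000
G1 X28.950 Y0.000
G1 X28.950 Y13.899
G1 X0.000 Y13.899
G1 X0.000 Y0.000
; layer 3
G0 Z23.909
G0 X0.000 Y0.000
G1 X28.950 Y0.000
G1 X28.950 Y13.899
G1 X0.000 Y13.899
G1 X0.000 Y0.000
M2 ; end

The solid is a rectangular box, roughly 28.9 × 13.9 mm footprint and 23.9 mm tall. Slicing at Δz = 7.970 mm — 3 equal slices spanning the solid's height, so layer i sits at z = i·h/3 — gives 3 non-empty perimeters. Each is a 4-segment closed polygon; G0 lifts to the layer z and rapids to the start vertex, then G1 traces the edges.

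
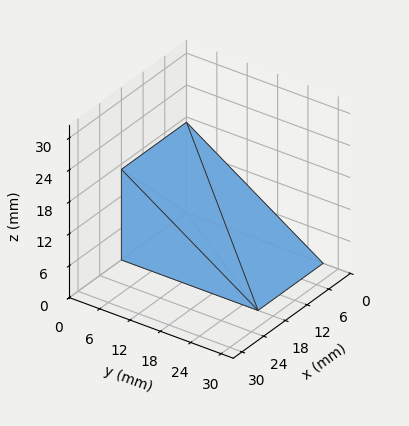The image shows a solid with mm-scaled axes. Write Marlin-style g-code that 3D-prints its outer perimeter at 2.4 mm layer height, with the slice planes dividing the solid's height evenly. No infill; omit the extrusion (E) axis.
Reading the render: the shape is a wedge (ramp): 18 × 27 mm base, rising to 17 mm along the y=0 edge and sloping linearly to z=0 at y=27 (dimensions read to the nearest mm from the axis ticks). For the g-code, the solid's height is divided into equal slices at the stated Δz and each level perimeter traced with G1 moves after a G0 lift.

; perimeter-only toolpath
G21 ; units = mm
G90 ; absolute positioning
G28 ; home
; layer 1
G0 Z2.4
G0 X0.0 Y0.0
G1 X18.0 Y0.0
G1 X18.0 Y23.1
G1 X0.0 Y23.1
G1 X0.0 Y0.0
; layer 2
G0 Z4.9
G0 X0.0 Y0.0
G1 X18.0 Y0.0
G1 X18.0 Y19.3
G1 X0.0 Y19.3
G1 X0.0 Y0.0
; layer 3
G0 Z7.3
G0 X0.0 Y0.0
G1 X18.0 Y0.0
G1 X18.0 Y15.4
G1 X0.0 Y15.4
G1 X0.0 Y0.0
; layer 4
G0 Z9.7
G0 X0.0 Y0.0
G1 X18.0 Y0.0
G1 X18.0 Y11.6
G1 X0.0 Y11.6
G1 X0.0 Y0.0
; layer 5
G0 Z12.1
G0 X0.0 Y0.0
G1 X18.0 Y0.0
G1 X18.0 Y7.7
G1 X0.0 Y7.7
G1 X0.0 Y0.0
; layer 6
G0 Z14.6
G0 X0.0 Y0.0
G1 X18.0 Y0.0
G1 X18.0 Y3.9
G1 X0.0 Y3.9
G1 X0.0 Y0.0
M2 ; end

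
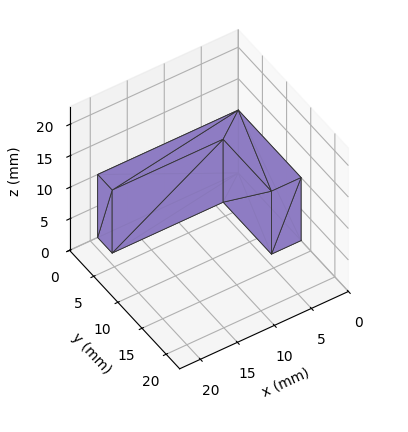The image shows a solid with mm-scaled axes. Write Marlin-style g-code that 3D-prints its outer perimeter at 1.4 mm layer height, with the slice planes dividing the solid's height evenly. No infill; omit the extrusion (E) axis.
Reading the render: the shape is an L-shaped prism: outer 19 × 13 mm, arm thicknesses ≈ 3 mm (horizontal) and 4 mm (vertical), extruded 10 mm in z (dimensions read to the nearest mm from the axis ticks). For the g-code, the solid's height is divided into equal slices at the stated Δz and each level perimeter traced with G1 moves after a G0 lift.

; perimeter-only toolpath
G21 ; units = mm
G90 ; absolute positioning
G28 ; home
; layer 1
G0 Z1.4
G0 X0.0 Y0.0
G1 X19.0 Y0.0
G1 X19.0 Y3.0
G1 X4.0 Y3.0
G1 X4.0 Y13.0
G1 X0.0 Y13.0
G1 X0.0 Y0.0
; layer 2
G0 Z2.9
G0 X0.0 Y0.0
G1 X19.0 Y0.0
G1 X19.0 Y3.0
G1 X4.0 Y3.0
G1 X4.0 Y13.0
G1 X0.0 Y13.0
G1 X0.0 Y0.0
; layer 3
G0 Z4.3
G0 X0.0 Y0.0
G1 X19.0 Y0.0
G1 X19.0 Y3.0
G1 X4.0 Y3.0
G1 X4.0 Y13.0
G1 X0.0 Y13.0
G1 X0.0 Y0.0
; layer 4
G0 Z5.7
G0 X0.0 Y0.0
G1 X19.0 Y0.0
G1 X19.0 Y3.0
G1 X4.0 Y3.0
G1 X4.0 Y13.0
G1 X0.0 Y13.0
G1 X0.0 Y0.0
; layer 5
G0 Z7.1
G0 X0.0 Y0.0
G1 X19.0 Y0.0
G1 X19.0 Y3.0
G1 X4.0 Y3.0
G1 X4.0 Y13.0
G1 X0.0 Y13.0
G1 X0.0 Y0.0
; layer 6
G0 Z8.6
G0 X0.0 Y0.0
G1 X19.0 Y0.0
G1 X19.0 Y3.0
G1 X4.0 Y3.0
G1 X4.0 Y13.0
G1 X0.0 Y13.0
G1 X0.0 Y0.0
; layer 7
G0 Z10.0
G0 X0.0 Y0.0
G1 X19.0 Y0.0
G1 X19.0 Y3.0
G1 X4.0 Y3.0
G1 X4.0 Y13.0
G1 X0.0 Y13.0
G1 X0.0 Y0.0
M2 ; end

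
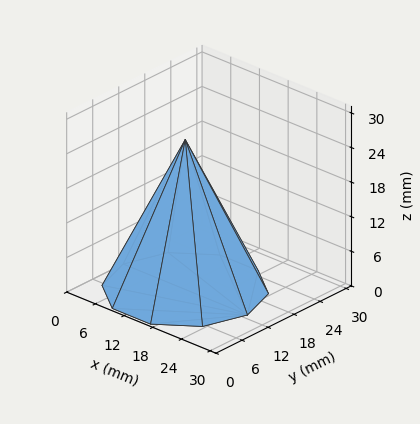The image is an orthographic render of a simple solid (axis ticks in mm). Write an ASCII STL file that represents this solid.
Reading the render: the shape is a regular 10-sided pyramid, base circumscribed radius ≈ 13 mm, apex at z ≈ 26 mm (dimensions read to the nearest mm from the axis ticks). For the STL, each face is triangulated and given an outward normal.

solid part
  facet normal 0.0000 0.0000 -1.0000
    outer loop
      vertex 17.0 25.4 0.0
      vertex 23.5 20.6 0.0
      vertex 26.0 13.0 0.0
    endloop
  endfacet
  facet normal 0.0000 0.0000 -1.0000
    outer loop
      vertex 9.0 25.4 0.0
      vertex 17.0 25.4 0.0
      vertex 26.0 13.0 0.0
    endloop
  endfacet
  facet normal 0.0000 0.0000 -1.0000
    outer loop
      vertex 2.5 20.6 0.0
      vertex 9.0 25.4 0.0
      vertex 26.0 13.0 0.0
    endloop
  endfacet
  facet normal 0.0000 0.0000 -1.0000
    outer loop
      vertex 0.0 13.0 0.0
      vertex 2.5 20.6 0.0
      vertex 26.0 13.0 0.0
    endloop
  endfacet
  facet normal 0.0000 0.0000 -1.0000
    outer loop
      vertex 2.5 5.4 0.0
      vertex 0.0 13.0 0.0
      vertex 26.0 13.0 0.0
    endloop
  endfacet
  facet normal 0.0000 0.0000 -1.0000
    outer loop
      vertex 9.0 0.6 0.0
      vertex 2.5 5.4 0.0
      vertex 26.0 13.0 0.0
    endloop
  endfacet
  facet normal 0.0000 0.0000 -1.0000
    outer loop
      vertex 17.0 0.6 0.0
      vertex 9.0 0.6 0.0
      vertex 26.0 13.0 0.0
    endloop
  endfacet
  facet normal 0.0000 0.0000 -1.0000
    outer loop
      vertex 23.5 5.4 0.0
      vertex 17.0 0.6 0.0
      vertex 26.0 13.0 0.0
    endloop
  endfacet
  facet normal 0.8581 0.2823 0.4290
    outer loop
      vertex 26.0 13.0 0.0
      vertex 23.5 20.6 0.0
      vertex 13.0 13.0 26.0
    endloop
  endfacet
  facet normal 0.5366 0.7266 0.4291
    outer loop
      vertex 23.5 20.6 0.0
      vertex 17.0 25.4 0.0
      vertex 13.0 13.0 26.0
    endloop
  endfacet
  facet normal 0.0000 0.9026 0.4305
    outer loop
      vertex 17.0 25.4 0.0
      vertex 9.0 25.4 0.0
      vertex 13.0 13.0 26.0
    endloop
  endfacet
  facet normal -0.5366 0.7266 0.4291
    outer loop
      vertex 9.0 25.4 0.0
      vertex 2.5 20.6 0.0
      vertex 13.0 13.0 26.0
    endloop
  endfacet
  facet normal -0.8581 0.2823 0.4290
    outer loop
      vertex 2.5 20.6 0.0
      vertex 0.0 13.0 0.0
      vertex 13.0 13.0 26.0
    endloop
  endfacet
  facet normal -0.8581 -0.2823 0.4290
    outer loop
      vertex 0.0 13.0 0.0
      vertex 2.5 5.4 0.0
      vertex 13.0 13.0 26.0
    endloop
  endfacet
  facet normal -0.5366 -0.7266 0.4291
    outer loop
      vertex 2.5 5.4 0.0
      vertex 9.0 0.6 0.0
      vertex 13.0 13.0 26.0
    endloop
  endfacet
  facet normal 0.0000 -0.9026 0.4305
    outer loop
      vertex 9.0 0.6 0.0
      vertex 17.0 0.6 0.0
      vertex 13.0 13.0 26.0
    endloop
  endfacet
  facet normal 0.5366 -0.7266 0.4291
    outer loop
      vertex 17.0 0.6 0.0
      vertex 23.5 5.4 0.0
      vertex 13.0 13.0 26.0
    endloop
  endfacet
  facet normal 0.8581 -0.2823 0.4290
    outer loop
      vertex 23.5 5.4 0.0
      vertex 26.0 13.0 0.0
      vertex 13.0 13.0 26.0
    endloop
  endfacet
endsolid part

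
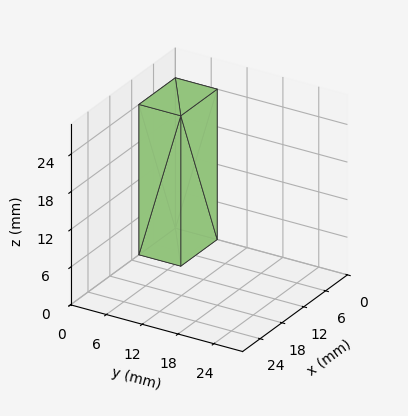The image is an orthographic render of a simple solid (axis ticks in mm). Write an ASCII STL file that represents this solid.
Reading the render: the shape is a rectangular box, roughly 10 × 7 mm footprint and 24 mm tall (dimensions read to the nearest mm from the axis ticks). For the STL, each face is triangulated and given an outward normal.

solid part
  facet normal 0.0000 0.0000 -1.0000
    outer loop
      vertex 10.000 7.000 0.000
      vertex 10.000 0.000 0.000
      vertex 0.000 0.000 0.000
    endloop
  endfacet
  facet normal 0.0000 0.0000 -1.0000
    outer loop
      vertex 0.000 7.000 0.000
      vertex 10.000 7.000 0.000
      vertex 0.000 0.000 0.000
    endloop
  endfacet
  facet normal 0.0000 0.0000 1.0000
    outer loop
      vertex 0.000 0.000 24.000
      vertex 10.000 0.000 24.000
      vertex 10.000 7.000 24.000
    endloop
  endfacet
  facet normal 0.0000 0.0000 1.0000
    outer loop
      vertex 0.000 0.000 24.000
      vertex 10.000 7.000 24.000
      vertex 0.000 7.000 24.000
    endloop
  endfacet
  facet normal 0.0000 -1.0000 0.0000
    outer loop
      vertex 0.000 0.000 0.000
      vertex 10.000 0.000 0.000
      vertex 10.000 0.000 24.000
    endloop
  endfacet
  facet normal 0.0000 -1.0000 0.0000
    outer loop
      vertex 0.000 0.000 0.000
      vertex 10.000 0.000 24.000
      vertex 0.000 0.000 24.000
    endloop
  endfacet
  facet normal 0.0000 1.0000 0.0000
    outer loop
      vertex 10.000 7.000 24.000
      vertex 10.000 7.000 0.000
      vertex 0.000 7.000 0.000
    endloop
  endfacet
  facet normal 0.0000 1.0000 0.0000
    outer loop
      vertex 0.000 7.000 24.000
      vertex 10.000 7.000 24.000
      vertex 0.000 7.000 0.000
    endloop
  endfacet
  facet normal -1.0000 0.0000 0.0000
    outer loop
      vertex 0.000 7.000 24.000
      vertex 0.000 7.000 0.000
      vertex 0.000 0.000 0.000
    endloop
  endfacet
  facet normal -1.0000 0.0000 0.0000
    outer loop
      vertex 0.000 0.000 24.000
      vertex 0.000 7.000 24.000
      vertex 0.000 0.000 0.000
    endloop
  endfacet
  facet normal 1.0000 0.0000 0.0000
    outer loop
      vertex 10.000 0.000 0.000
      vertex 10.000 7.000 0.000
      vertex 10.000 7.000 24.000
    endloop
  endfacet
  facet normal 1.0000 0.0000 0.0000
    outer loop
      vertex 10.000 0.000 0.000
      vertex 10.000 7.000 24.000
      vertex 10.000 0.000 24.000
    endloop
  endfacet
endsolid part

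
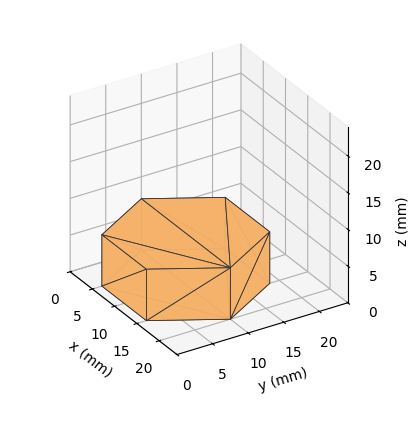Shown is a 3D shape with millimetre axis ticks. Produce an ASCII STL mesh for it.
Reading the render: the shape is a regular 6-sided prism (a cylinder approximated with 6 flat sides), circumscribed radius ≈ 10 mm, height ≈ 7 mm (dimensions read to the nearest mm from the axis ticks). For the STL, each face is triangulated and given an outward normal.

solid part
  facet normal 0.0000 0.0000 -1.0000
    outer loop
      vertex 5.000 18.660 0.000
      vertex 15.000 18.660 0.000
      vertex 20.000 10.000 0.000
    endloop
  endfacet
  facet normal 0.0000 0.0000 -1.0000
    outer loop
      vertex 0.000 10.000 0.000
      vertex 5.000 18.660 0.000
      vertex 20.000 10.000 0.000
    endloop
  endfacet
  facet normal 0.0000 0.0000 -1.0000
    outer loop
      vertex 5.000 1.340 0.000
      vertex 0.000 10.000 0.000
      vertex 20.000 10.000 0.000
    endloop
  endfacet
  facet normal 0.0000 0.0000 -1.0000
    outer loop
      vertex 15.000 1.340 0.000
      vertex 5.000 1.340 0.000
      vertex 20.000 10.000 0.000
    endloop
  endfacet
  facet normal 0.0000 0.0000 1.0000
    outer loop
      vertex 20.000 10.000 7.000
      vertex 15.000 18.660 7.000
      vertex 5.000 18.660 7.000
    endloop
  endfacet
  facet normal 0.0000 0.0000 1.0000
    outer loop
      vertex 20.000 10.000 7.000
      vertex 5.000 18.660 7.000
      vertex 0.000 10.000 7.000
    endloop
  endfacet
  facet normal 0.0000 0.0000 1.0000
    outer loop
      vertex 20.000 10.000 7.000
      vertex 0.000 10.000 7.000
      vertex 5.000 1.340 7.000
    endloop
  endfacet
  facet normal 0.0000 0.0000 1.0000
    outer loop
      vertex 20.000 10.000 7.000
      vertex 5.000 1.340 7.000
      vertex 15.000 1.340 7.000
    endloop
  endfacet
  facet normal 0.8660 0.5000 0.0000
    outer loop
      vertex 20.000 10.000 0.000
      vertex 15.000 18.660 0.000
      vertex 15.000 18.660 7.000
    endloop
  endfacet
  facet normal 0.8660 0.5000 0.0000
    outer loop
      vertex 20.000 10.000 0.000
      vertex 15.000 18.660 7.000
      vertex 20.000 10.000 7.000
    endloop
  endfacet
  facet normal 0.0000 1.0000 0.0000
    outer loop
      vertex 15.000 18.660 0.000
      vertex 5.000 18.660 0.000
      vertex 5.000 18.660 7.000
    endloop
  endfacet
  facet normal 0.0000 1.0000 0.0000
    outer loop
      vertex 15.000 18.660 0.000
      vertex 5.000 18.660 7.000
      vertex 15.000 18.660 7.000
    endloop
  endfacet
  facet normal -0.8660 0.5000 0.0000
    outer loop
      vertex 5.000 18.660 0.000
      vertex 0.000 10.000 0.000
      vertex 0.000 10.000 7.000
    endloop
  endfacet
  facet normal -0.8660 0.5000 0.0000
    outer loop
      vertex 5.000 18.660 0.000
      vertex 0.000 10.000 7.000
      vertex 5.000 18.660 7.000
    endloop
  endfacet
  facet normal -0.8660 -0.5000 0.0000
    outer loop
      vertex 0.000 10.000 0.000
      vertex 5.000 1.340 0.000
      vertex 5.000 1.340 7.000
    endloop
  endfacet
  facet normal -0.8660 -0.5000 0.0000
    outer loop
      vertex 0.000 10.000 0.000
      vertex 5.000 1.340 7.000
      vertex 0.000 10.000 7.000
    endloop
  endfacet
  facet normal 0.0000 -1.0000 0.0000
    outer loop
      vertex 5.000 1.340 0.000
      vertex 15.000 1.340 0.000
      vertex 15.000 1.340 7.000
    endloop
  endfacet
  facet normal 0.0000 -1.0000 0.0000
    outer loop
      vertex 5.000 1.340 0.000
      vertex 15.000 1.340 7.000
      vertex 5.000 1.340 7.000
    endloop
  endfacet
  facet normal 0.8660 -0.5000 0.0000
    outer loop
      vertex 15.000 1.340 0.000
      vertex 20.000 10.000 0.000
      vertex 20.000 10.000 7.000
    endloop
  endfacet
  facet normal 0.8660 -0.5000 0.0000
    outer loop
      vertex 15.000 1.340 0.000
      vertex 20.000 10.000 7.000
      vertex 15.000 1.340 7.000
    endloop
  endfacet
endsolid part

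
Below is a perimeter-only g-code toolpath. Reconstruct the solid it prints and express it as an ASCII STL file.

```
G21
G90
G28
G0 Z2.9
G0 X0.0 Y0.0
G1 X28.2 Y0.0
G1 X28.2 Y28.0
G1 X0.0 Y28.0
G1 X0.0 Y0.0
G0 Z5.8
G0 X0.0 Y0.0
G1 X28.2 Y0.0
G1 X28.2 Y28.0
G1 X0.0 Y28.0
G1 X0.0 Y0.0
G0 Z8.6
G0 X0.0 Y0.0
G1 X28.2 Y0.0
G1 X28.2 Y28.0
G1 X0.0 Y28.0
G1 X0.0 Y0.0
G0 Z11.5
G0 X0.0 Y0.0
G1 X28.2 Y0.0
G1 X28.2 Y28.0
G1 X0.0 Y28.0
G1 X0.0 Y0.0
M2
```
solid part
  facet normal 0.0000 0.0000 -1.0000
    outer loop
      vertex 28.2 28.0 0.0
      vertex 28.2 0.0 0.0
      vertex 0.0 0.0 0.0
    endloop
  endfacet
  facet normal 0.0000 0.0000 -1.0000
    outer loop
      vertex 0.0 28.0 0.0
      vertex 28.2 28.0 0.0
      vertex 0.0 0.0 0.0
    endloop
  endfacet
  facet normal 0.0000 0.0000 1.0000
    outer loop
      vertex 0.0 0.0 11.5
      vertex 28.2 0.0 11.5
      vertex 28.2 28.0 11.5
    endloop
  endfacet
  facet normal 0.0000 0.0000 1.0000
    outer loop
      vertex 0.0 0.0 11.5
      vertex 28.2 28.0 11.5
      vertex 0.0 28.0 11.5
    endloop
  endfacet
  facet normal 0.0000 -1.0000 0.0000
    outer loop
      vertex 0.0 0.0 0.0
      vertex 28.2 0.0 0.0
      vertex 28.2 0.0 11.5
    endloop
  endfacet
  facet normal 0.0000 -1.0000 0.0000
    outer loop
      vertex 0.0 0.0 0.0
      vertex 28.2 0.0 11.5
      vertex 0.0 0.0 11.5
    endloop
  endfacet
  facet normal 0.0000 1.0000 0.0000
    outer loop
      vertex 28.2 28.0 11.5
      vertex 28.2 28.0 0.0
      vertex 0.0 28.0 0.0
    endloop
  endfacet
  facet normal 0.0000 1.0000 0.0000
    outer loop
      vertex 0.0 28.0 11.5
      vertex 28.2 28.0 11.5
      vertex 0.0 28.0 0.0
    endloop
  endfacet
  facet normal -1.0000 0.0000 0.0000
    outer loop
      vertex 0.0 28.0 11.5
      vertex 0.0 28.0 0.0
      vertex 0.0 0.0 0.0
    endloop
  endfacet
  facet normal -1.0000 0.0000 0.0000
    outer loop
      vertex 0.0 0.0 11.5
      vertex 0.0 28.0 11.5
      vertex 0.0 0.0 0.0
    endloop
  endfacet
  facet normal 1.0000 0.0000 0.0000
    outer loop
      vertex 28.2 0.0 0.0
      vertex 28.2 28.0 0.0
      vertex 28.2 28.0 11.5
    endloop
  endfacet
  facet normal 1.0000 0.0000 0.0000
    outer loop
      vertex 28.2 0.0 0.0
      vertex 28.2 28.0 11.5
      vertex 28.2 0.0 11.5
    endloop
  endfacet
endsolid part

The G0 Z moves step by Δz≈2.9 mm. Every layer's G1 loop is the same polygon, so the solid is a straight extrusion of it from z=0 to z≈11.5. Closing with flat bottom and top caps and triangulating gives 12 facets — a rectangular box, roughly 28.2 × 28 mm footprint and 11.5 mm tall.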